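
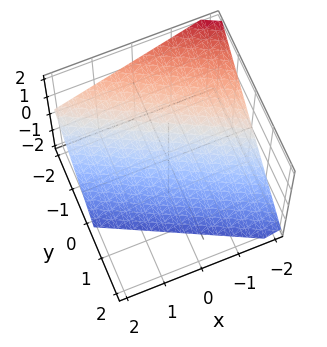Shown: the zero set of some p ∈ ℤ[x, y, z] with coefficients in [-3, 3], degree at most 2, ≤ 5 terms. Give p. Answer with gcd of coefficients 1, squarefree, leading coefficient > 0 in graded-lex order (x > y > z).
x + 2*y + 2*z + 2

(a) The degree is 1 — every cross-section is a straight line — this is a plane.
(b) From the visible intercepts: it crosses the z-axis at the gridline z = -1; it crosses the x-axis at the gridline x = -2.
(c) Fitting integer coefficients to these (and the overall shape) gives p. Check: (0, -1, 0) on the y-axis lies on the surface, and p(0, -1, 0) = 0. ✓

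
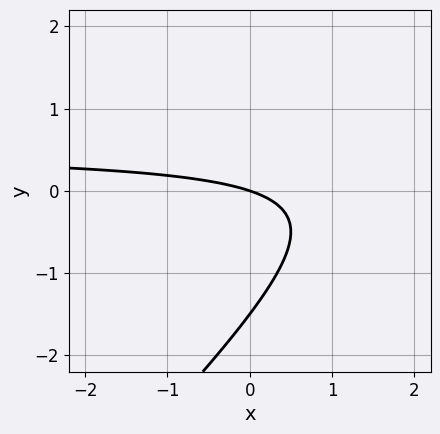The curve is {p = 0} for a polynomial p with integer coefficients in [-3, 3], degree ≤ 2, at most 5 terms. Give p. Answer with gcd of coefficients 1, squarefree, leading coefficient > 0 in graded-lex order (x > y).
The degree is 2 — a generic line meets the curve in up to 2 points.
Observable constraints: one x-axis crossing is at x = 0; one y-axis crossing is at y = 0.
These observations pin down the coefficients.

2*x*y - 2*y^2 - x - 3*y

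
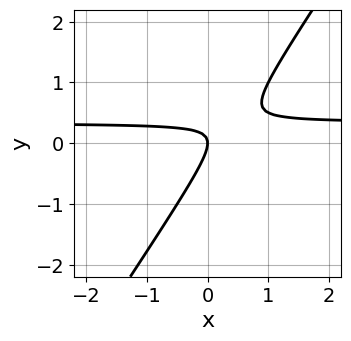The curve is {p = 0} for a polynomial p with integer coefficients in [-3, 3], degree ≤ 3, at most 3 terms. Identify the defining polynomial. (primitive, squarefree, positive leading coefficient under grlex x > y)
3*x*y - 2*y^2 - x

deg p = 2. A generic line meets the curve in up to 2 points.
From the visible intercepts: one y-axis crossing is at y = 0; one x-axis crossing is at x = 0.
Together with the visible shape, these determine p as stated.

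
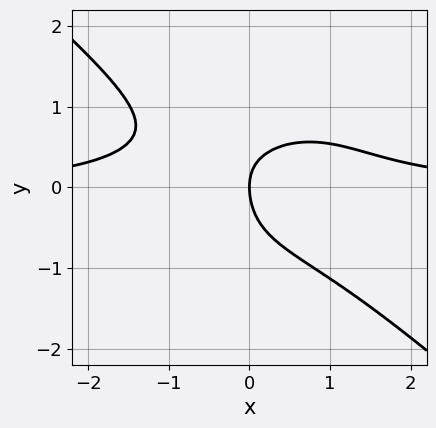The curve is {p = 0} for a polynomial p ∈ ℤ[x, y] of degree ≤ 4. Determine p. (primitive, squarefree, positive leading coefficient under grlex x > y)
2*x^3*y + 3*y^4 + 2*x*y + 2*y^2 - 3*x

1. deg p = 4.
2. From the visible intercepts: one y-axis crossing is at y = 0; it crosses the x-axis at the gridline x = 0.
3. Together with the visible shape, these determine p as stated.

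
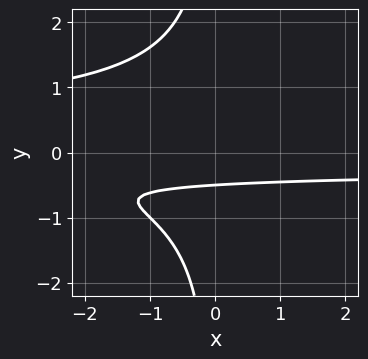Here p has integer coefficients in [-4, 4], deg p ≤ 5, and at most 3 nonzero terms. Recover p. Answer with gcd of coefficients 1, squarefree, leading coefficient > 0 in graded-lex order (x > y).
The degree is 4 — a generic line meets the curve in up to 4 points.
From the axis intercepts and sections: the curve avoids every integer x-axis point in the box.
Fitting integer coefficients to these (and the overall shape) gives p.

x*y^3 + 2*y + 1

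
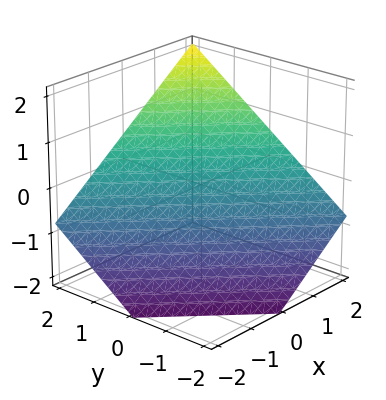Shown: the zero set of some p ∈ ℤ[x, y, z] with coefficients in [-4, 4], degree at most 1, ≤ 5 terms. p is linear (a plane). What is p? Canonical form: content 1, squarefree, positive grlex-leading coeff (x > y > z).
2*x + 2*y - 3*z - 2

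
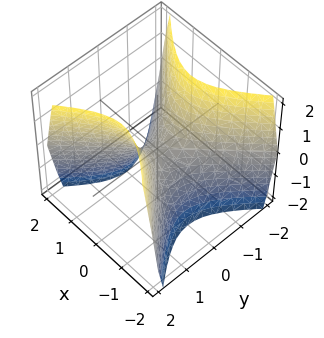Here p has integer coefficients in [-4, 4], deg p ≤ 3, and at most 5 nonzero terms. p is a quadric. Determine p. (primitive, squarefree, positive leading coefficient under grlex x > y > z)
First, the degree is 2 — a hyperbolic paraboloid; a quadric.
Next, symmetries: the x ↦ −x reflection is a symmetry, so x appears only in even powers; the y ↦ −y reflection is a symmetry, so y appears only in even powers.
Next, checking where it meets the axes: it crosses the y-axis at the gridline y = 0; it meets the x-axis at x = 0 (among the integer gridlines).
Finally, these observations pin down the coefficients.

3*x^2 - 3*y^2 + 2*z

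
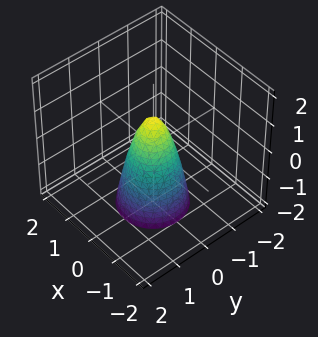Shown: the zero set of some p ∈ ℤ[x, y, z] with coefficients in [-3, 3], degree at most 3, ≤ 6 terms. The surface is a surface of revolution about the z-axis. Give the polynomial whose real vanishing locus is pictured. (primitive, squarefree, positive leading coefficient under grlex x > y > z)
First, deg p = 2. No degree-1 surface has this shape.
Next, symmetry: the surface is invariant under rotation about z: p = q(x² + y², z).
Then, reading off the gridlines: a circular section at z = -2 has radius exactly 1; it meets the z-axis at z = 1 (among the integer gridlines).
Finally, these observations pin down the coefficients.

3*x^2 + 3*y^2 + z - 1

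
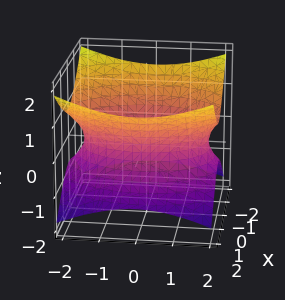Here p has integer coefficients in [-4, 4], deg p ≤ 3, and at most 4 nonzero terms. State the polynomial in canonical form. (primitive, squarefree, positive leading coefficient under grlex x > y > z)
2*x^2 + y^2 - 3*z^2 - 3

First, the degree is 2 — one connected sheet with a waist; a quadric.
Next, symmetries: the z ↦ −z reflection is a symmetry, so z appears only in even powers; it's symmetric under y → −y, forcing even powers of y; it's symmetric under x → −x, forcing even powers of x.
Then, against the integer gridlines: it misses every integer gridline on the z-axis.
Finally, these observations pin down the coefficients.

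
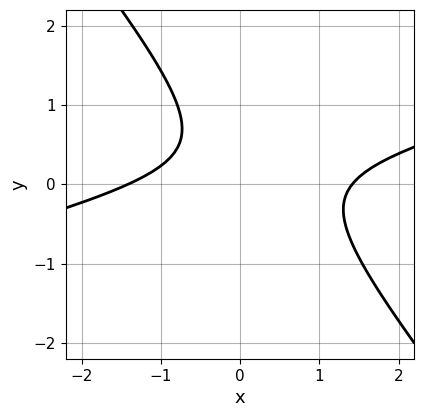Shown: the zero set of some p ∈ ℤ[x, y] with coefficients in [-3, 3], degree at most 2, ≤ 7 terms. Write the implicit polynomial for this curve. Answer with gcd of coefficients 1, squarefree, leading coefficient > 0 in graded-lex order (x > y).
(a) The degree is 2 — a generic line meets the curve in up to 2 points.
(b) Checking where it meets the axes: no y-intercept at any integer in the box.
(c) Assembling these constraints gives the stated polynomial.

x^2 - 3*x*y - 3*y^2 + 2*y - 2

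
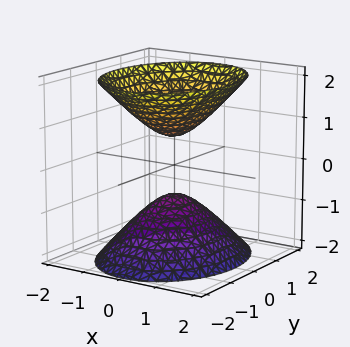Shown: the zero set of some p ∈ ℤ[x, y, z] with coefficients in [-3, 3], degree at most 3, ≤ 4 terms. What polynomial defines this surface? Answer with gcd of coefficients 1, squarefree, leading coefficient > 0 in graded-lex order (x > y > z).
3*x^2 + 2*y^2 - 2*z^2 + 1

(a) I count 2 distinct pieces. They look like related sheets of one shape, so recover p as a whole.
(b) The degree is 2 — two separate bowl-shaped sheets opening away from each other; a quadric.
(c) Symmetries: the y ↦ −y reflection is a symmetry, so y appears only in even powers; the x ↦ −x reflection is a symmetry, so x appears only in even powers; it's symmetric under z → −z, forcing even powers of z.
(d) Observable constraints: it misses every integer gridline on the x-axis; it misses every integer gridline on the y-axis.
(e) Assembling these constraints gives the stated polynomial.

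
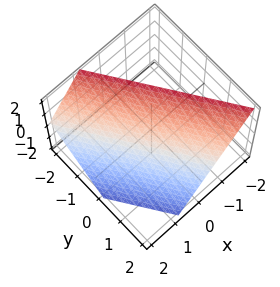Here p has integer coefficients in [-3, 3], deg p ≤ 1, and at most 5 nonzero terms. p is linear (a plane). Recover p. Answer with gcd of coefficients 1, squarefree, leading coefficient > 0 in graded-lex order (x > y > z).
The degree is 1 — the surface is flat (a plane).
Observable constraints: one y-axis crossing is at y = 1; it meets the z-axis at z = 1 (among the integer gridlines).
Putting this together gives p.

3*x + 2*y + 2*z - 2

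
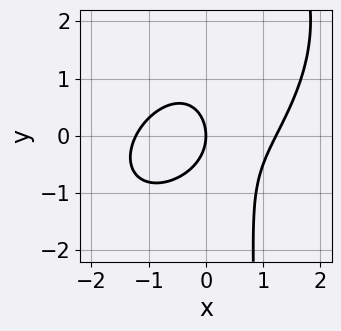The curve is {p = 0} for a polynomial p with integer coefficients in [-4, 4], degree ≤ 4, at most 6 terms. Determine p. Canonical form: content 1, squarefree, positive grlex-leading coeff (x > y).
1. The degree is 3 — a generic line meets the curve in up to 3 points.
2. Against the integer gridlines: it meets the y-axis at y = 0 (among the integer gridlines); one x-axis crossing is at x = 0.
3. Together with the visible shape, these determine p as stated.

2*x^3 - 2*x^2*y + 2*x*y^2 - 2*y^2 - 3*x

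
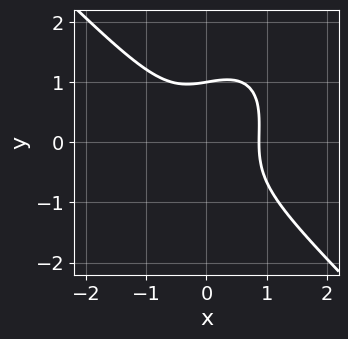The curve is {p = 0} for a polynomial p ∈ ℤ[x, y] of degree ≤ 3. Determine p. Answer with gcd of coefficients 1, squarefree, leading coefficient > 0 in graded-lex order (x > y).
3*x^3 - x*y^2 + 2*y^3 - 2

First, deg p = 3. The shape is more complex than any degree-2 curve.
Then, from the visible intercepts: it crosses the y-axis at the gridline y = 1.
Finally, the integer polynomial consistent with all of this is the stated p.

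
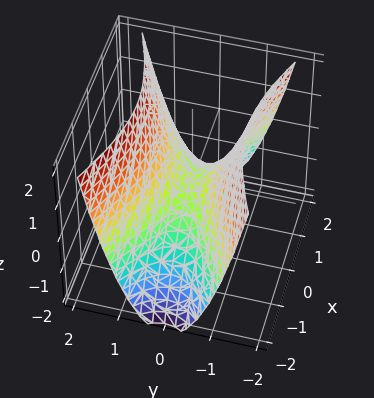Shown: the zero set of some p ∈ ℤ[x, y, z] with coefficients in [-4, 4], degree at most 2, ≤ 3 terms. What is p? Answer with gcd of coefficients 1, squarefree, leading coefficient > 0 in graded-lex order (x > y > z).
deg p = 2. A saddle surface; a quadric.
Symmetries: the y ↦ −y reflection is a symmetry, so y appears only in even powers; mirror symmetry x ↦ −x ⇒ only even powers of x.
Against the integer gridlines: it meets the x-axis at x = 0 (among the integer gridlines); it crosses the z-axis at the gridline z = 0; it meets the y-axis at y = 0 (among the integer gridlines).
Fitting integer coefficients to these (and the overall shape) gives p.

x^2 - 3*y^2 + 2*z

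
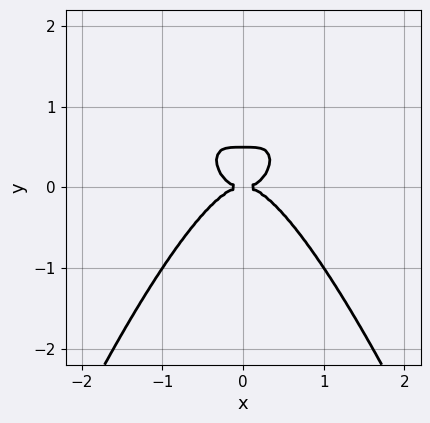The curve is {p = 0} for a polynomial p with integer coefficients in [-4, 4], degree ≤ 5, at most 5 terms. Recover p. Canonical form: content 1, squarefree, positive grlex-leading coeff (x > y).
3*x^4 + 2*y^3 - y^2

1. Degree: no degree-3 curve has this shape, so deg p = 4.
2. Symmetries: mirror symmetry x ↦ −x ⇒ only even powers of x.
3. Checking where it meets the axes: it crosses the x-axis at the gridline x = 0; it meets the y-axis at y = 0 (among the integer gridlines).
4. Together with the visible shape, these determine p as stated.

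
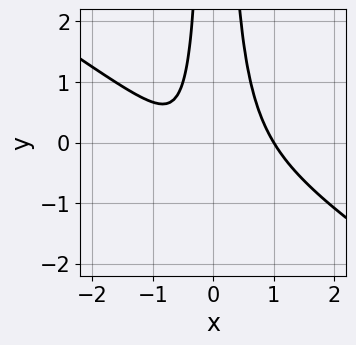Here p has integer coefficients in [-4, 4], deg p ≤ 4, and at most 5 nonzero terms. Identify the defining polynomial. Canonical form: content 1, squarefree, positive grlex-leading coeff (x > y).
First, deg p = 3. The shape is more complex than any degree-2 curve.
Next, against the integer gridlines: the curve avoids every integer y-axis point in the box; it crosses the x-axis at the gridline x = 1.
Finally, together with the visible shape, these determine p as stated.

2*x^3 + 3*x^2*y - x - 1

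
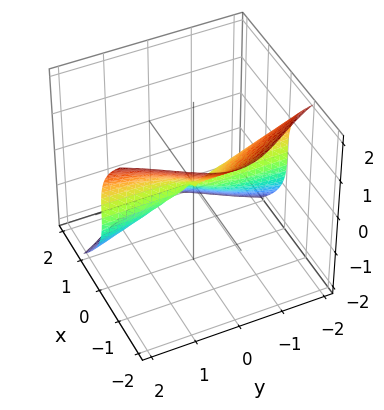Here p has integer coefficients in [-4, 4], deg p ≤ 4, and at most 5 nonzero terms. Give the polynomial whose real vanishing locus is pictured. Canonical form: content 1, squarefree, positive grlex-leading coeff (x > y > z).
The degree is 3 — the shape is more complex than any degree-2 surface.
From the axis intercepts and sections: every point of the x-axis in the box is on the surface; it crosses the z-axis at the gridline z = 0.
Putting this together gives p. Check: (0, -2, 0) on the y-axis lies on the surface, and p(0, -2, 0) = 0. ✓

x*y^2 + x*z^2 + z^3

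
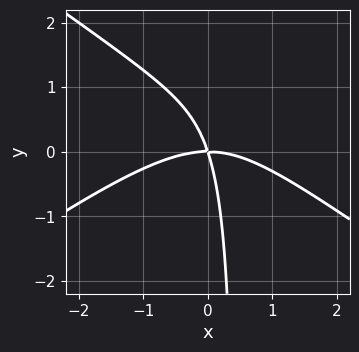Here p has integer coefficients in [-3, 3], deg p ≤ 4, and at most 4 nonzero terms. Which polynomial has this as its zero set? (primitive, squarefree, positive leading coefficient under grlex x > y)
x^3 - 2*x*y^2 + 3*x*y + y^2

First, the degree is 3 — a generic line meets the curve in up to 3 points.
Then, reading off the gridlines: it meets the y-axis at y = 0 (among the integer gridlines); it meets the x-axis at x = 0 (among the integer gridlines).
Finally, fitting integer coefficients to these (and the overall shape) gives p.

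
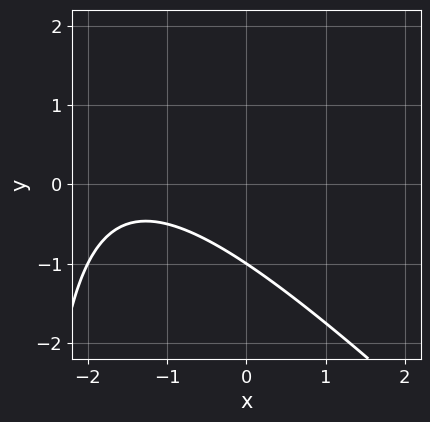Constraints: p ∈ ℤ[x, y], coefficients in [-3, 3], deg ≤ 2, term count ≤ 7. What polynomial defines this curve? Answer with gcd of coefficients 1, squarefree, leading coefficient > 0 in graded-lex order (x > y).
First, the degree is 2 — a generic line meets the curve in up to 2 points.
Then, from the visible intercepts: the curve avoids every integer x-axis point in the box; it meets the y-axis at y = -1 (among the integer gridlines).
Finally, solving for integer coefficients yields p as stated.

x^2 + x*y + 3*x + 3*y + 3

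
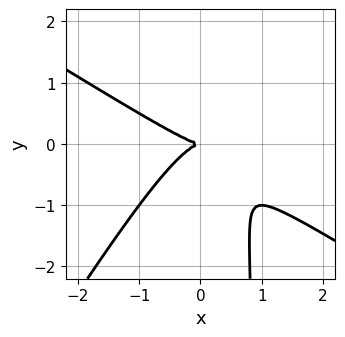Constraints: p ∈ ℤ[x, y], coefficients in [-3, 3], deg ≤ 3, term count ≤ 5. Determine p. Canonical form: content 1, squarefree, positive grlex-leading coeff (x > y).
First, deg p = 3. No degree-2 curve has this shape.
Next, against the integer gridlines: one y-axis crossing is at y = 0; one x-axis crossing is at x = 0.
Finally, putting this together gives p.

x^3 + x^2*y - x*y^2 + y^2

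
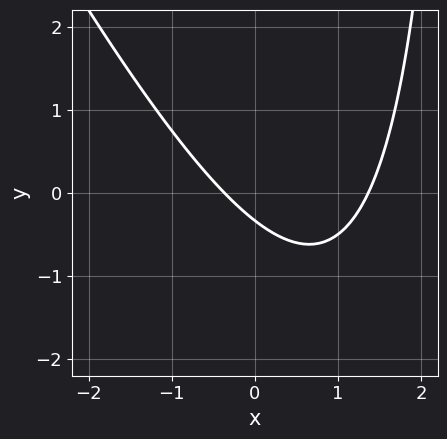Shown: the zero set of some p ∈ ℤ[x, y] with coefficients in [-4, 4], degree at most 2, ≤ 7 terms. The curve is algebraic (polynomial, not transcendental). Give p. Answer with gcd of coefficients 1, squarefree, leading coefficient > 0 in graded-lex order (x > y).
deg p = 2. No degree-1 curve has this shape.
The integer polynomial consistent with all of this is the stated p.

2*x^2 + x*y - 2*x - 3*y - 1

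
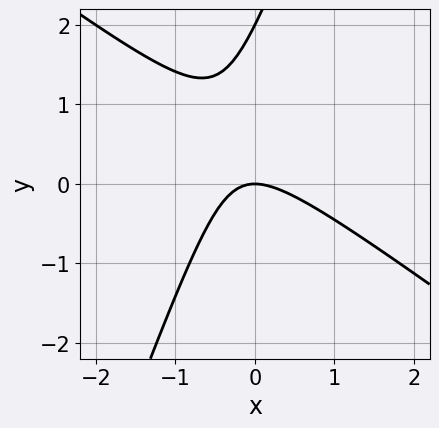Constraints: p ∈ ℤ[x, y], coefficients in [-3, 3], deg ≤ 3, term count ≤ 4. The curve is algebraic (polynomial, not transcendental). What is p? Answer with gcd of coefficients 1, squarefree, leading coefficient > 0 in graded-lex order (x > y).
(a) deg p = 2.
(b) From the axis intercepts and sections: the y-axis gridline crossings are at y ∈ {0, 2}; it meets the x-axis at x = 0 (among the integer gridlines).
(c) Assembling these constraints gives the stated polynomial.

2*x^2 + 2*x*y - y^2 + 2*y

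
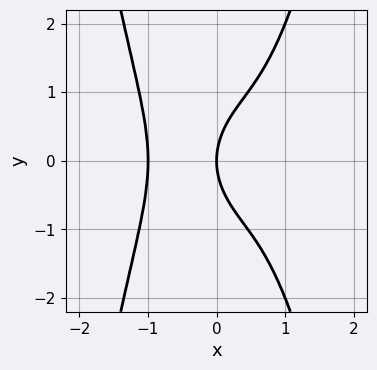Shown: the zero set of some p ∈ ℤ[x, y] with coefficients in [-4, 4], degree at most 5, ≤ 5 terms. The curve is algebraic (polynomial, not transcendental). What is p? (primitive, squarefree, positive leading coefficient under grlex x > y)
2*x^4 - y^2 + 2*x

(a) The degree is 4 — no degree-3 curve has this shape.
(b) Symmetries: mirror symmetry y ↦ −y ⇒ only even powers of y.
(c) Checking where it meets the axes: one y-axis crossing is at y = 0; among the integer gridlines, it crosses the x-axis at x ∈ {-1, 0}.
(d) Together with the visible shape, these determine p as stated.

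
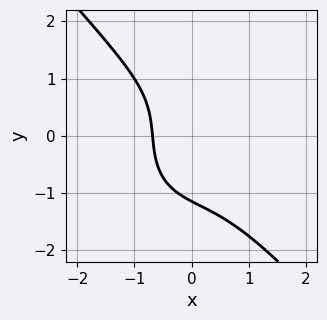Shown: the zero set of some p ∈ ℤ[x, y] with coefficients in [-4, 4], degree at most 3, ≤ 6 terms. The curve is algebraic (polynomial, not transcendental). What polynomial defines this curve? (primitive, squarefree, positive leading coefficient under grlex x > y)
1. The degree is 3 — a generic line meets the curve in up to 3 points.
2. The integer polynomial consistent with all of this is the stated p.

3*x^3 + 2*y^3 - x*y + 3*x + 3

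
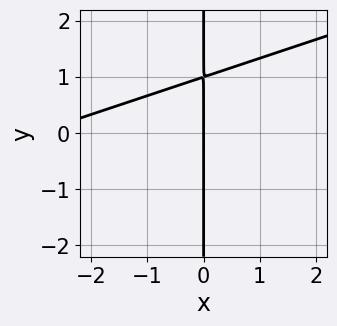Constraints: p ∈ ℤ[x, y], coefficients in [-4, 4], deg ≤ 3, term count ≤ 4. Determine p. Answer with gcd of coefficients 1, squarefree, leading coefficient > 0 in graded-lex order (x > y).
deg p = 2.
Checking where it meets the axes: the visible y-axis segment lies entirely on the curve; it crosses the x-axis at the gridline x = 0.
Matching integer coefficients to the picture gives p.

x^2 - 3*x*y + 3*x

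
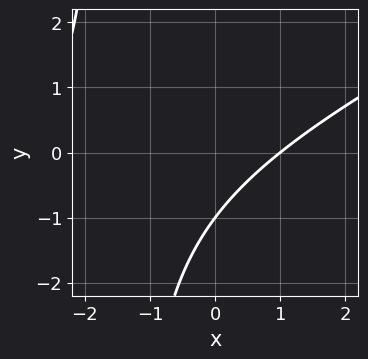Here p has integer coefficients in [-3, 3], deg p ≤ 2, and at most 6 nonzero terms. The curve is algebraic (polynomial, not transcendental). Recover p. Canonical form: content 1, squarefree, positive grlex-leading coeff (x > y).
(a) The degree is 2 — a generic line meets the curve in up to 2 points.
(b) Against the integer gridlines: it crosses the x-axis at the gridline x = 1; it crosses the y-axis at the gridline y = -1.
(c) Together with the visible shape, these determine p as stated.

x^2 - 2*x*y + 2*x - 3*y - 3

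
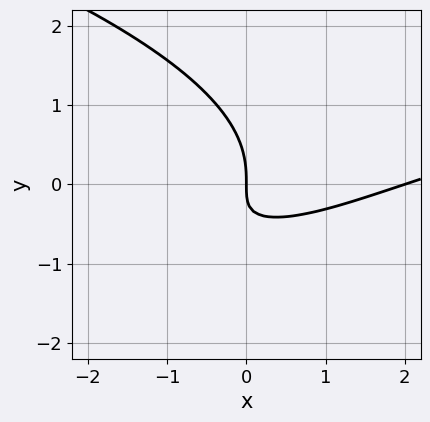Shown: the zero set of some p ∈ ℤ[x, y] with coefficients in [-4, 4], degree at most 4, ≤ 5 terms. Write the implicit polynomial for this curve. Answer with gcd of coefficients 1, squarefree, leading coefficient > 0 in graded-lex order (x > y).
(a) Degree: a generic line meets the curve in up to 3 points, so deg p = 3.
(b) From the visible intercepts: the x-axis gridline crossings are at x ∈ {0, 2}; it crosses the y-axis at the gridline y = 0.
(c) Together with the visible shape, these determine p as stated.

2*y^3 - x^2 + 3*x*y + 2*x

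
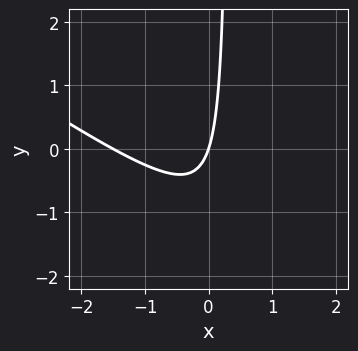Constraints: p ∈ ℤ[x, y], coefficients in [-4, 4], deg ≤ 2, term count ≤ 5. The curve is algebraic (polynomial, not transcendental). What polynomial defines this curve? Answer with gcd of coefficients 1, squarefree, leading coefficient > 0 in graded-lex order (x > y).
2*x^2 + 3*x*y + 3*x - y

The degree is 2 — no degree-1 curve has this shape.
Observable constraints: it crosses the y-axis at the gridline y = 0; it meets the x-axis at x = 0 (among the integer gridlines).
These observations pin down the coefficients.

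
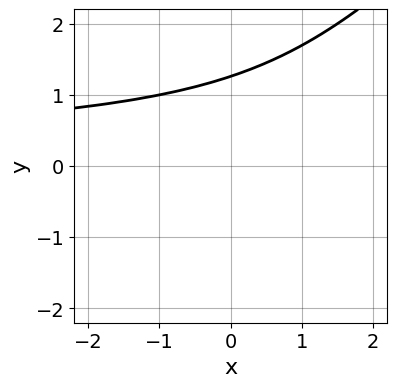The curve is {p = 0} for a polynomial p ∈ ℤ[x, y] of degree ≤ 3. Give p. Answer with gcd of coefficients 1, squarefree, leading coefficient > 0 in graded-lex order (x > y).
1. deg p = 3. No degree-2 curve has this shape.
2. Reading off the gridlines: the curve avoids every integer x-axis point in the box.
3. Assembling these constraints gives the stated polynomial.

x*y^2 - y^3 + 2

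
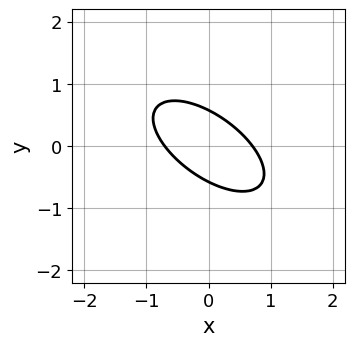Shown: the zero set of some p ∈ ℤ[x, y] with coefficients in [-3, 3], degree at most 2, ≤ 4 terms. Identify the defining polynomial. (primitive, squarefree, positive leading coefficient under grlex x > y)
2*x^2 + 3*x*y + 3*y^2 - 1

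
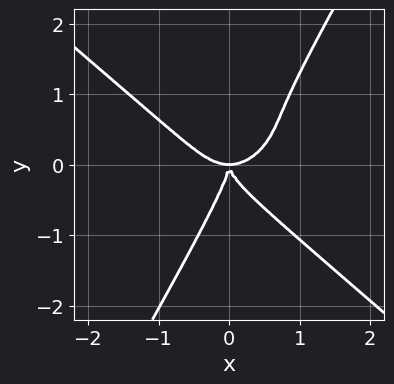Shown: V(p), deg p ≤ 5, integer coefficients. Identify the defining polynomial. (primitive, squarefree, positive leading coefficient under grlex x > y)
3*x^4 + 3*x*y^3 - 2*y^4 - 3*x^2*y

(a) deg p = 4. A generic line meets the curve in up to 4 points.
(b) From the axis intercepts and sections: it crosses the x-axis at the gridline x = 0; one y-axis crossing is at y = 0.
(c) Matching integer coefficients to the picture gives p.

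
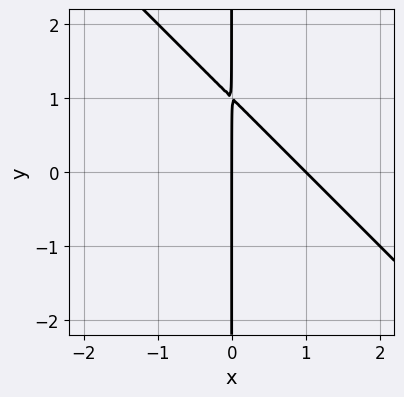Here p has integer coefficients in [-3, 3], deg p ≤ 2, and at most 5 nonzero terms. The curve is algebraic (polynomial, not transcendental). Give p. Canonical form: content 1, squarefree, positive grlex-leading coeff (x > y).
x^2 + x*y - x

The degree is 2 — the shape is more complex than any degree-1 curve.
From the axis intercepts and sections: the x-axis gridline crossings are at x ∈ {0, 1}; every point of the y-axis in the box is on the curve.
Solving for integer coefficients yields p as stated.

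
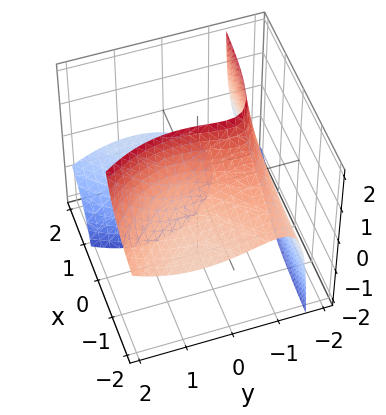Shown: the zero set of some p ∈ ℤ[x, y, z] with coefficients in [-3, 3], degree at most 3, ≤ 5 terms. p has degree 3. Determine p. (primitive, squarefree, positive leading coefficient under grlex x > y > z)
2*x*y*z + y^3 + 3*x*z - z + 3

The picture has 2 separate pieces. They look like related sheets of one shape, so recover p as a whole.
deg p = 3. A generic line meets the surface in up to 3 points.
From the visible intercepts: it misses every integer gridline on the z-axis; no x-intercept at any integer in the box.
These observations pin down the coefficients.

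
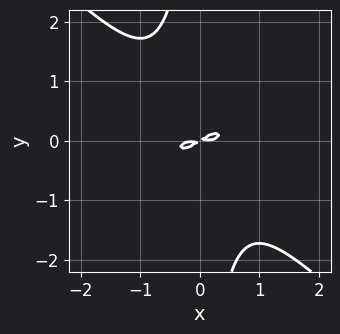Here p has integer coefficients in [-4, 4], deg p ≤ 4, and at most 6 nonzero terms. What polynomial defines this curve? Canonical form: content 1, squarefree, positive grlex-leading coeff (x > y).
The degree is 4 — the shape is more complex than any degree-3 curve.
Matching integer coefficients to the picture gives p.

3*x^4 + 3*x*y^3 - 2*x*y + 3*y^2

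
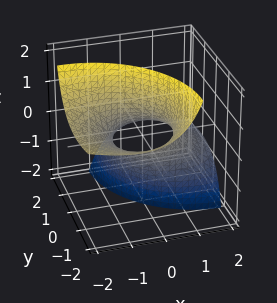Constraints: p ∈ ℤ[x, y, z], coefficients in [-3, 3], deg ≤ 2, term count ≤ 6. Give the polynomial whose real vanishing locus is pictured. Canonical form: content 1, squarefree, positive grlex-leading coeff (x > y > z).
x^2 + 2*x*z + y^2 + 2*y*z - 1

(a) Degree: a generic line meets the surface in up to 2 points, so deg p = 2.
(b) Against the integer gridlines: it misses every integer gridline on the z-axis; among the integer gridlines, it crosses the y-axis at y ∈ {-1, 1}; among the integer gridlines, it crosses the x-axis at x ∈ {-1, 1}.
(c) Assembling these constraints gives the stated polynomial.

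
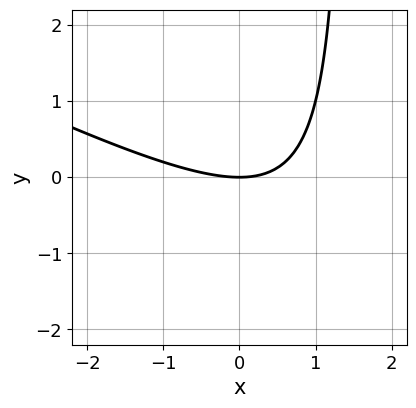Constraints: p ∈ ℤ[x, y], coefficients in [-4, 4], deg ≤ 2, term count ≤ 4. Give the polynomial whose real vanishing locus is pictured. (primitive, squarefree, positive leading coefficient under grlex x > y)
deg p = 2.
Observable constraints: one y-axis crossing is at y = 0; one x-axis crossing is at x = 0.
Solving for integer coefficients yields p as stated.

x^2 + 2*x*y - 3*y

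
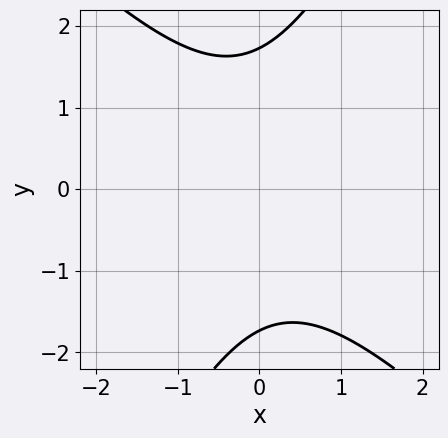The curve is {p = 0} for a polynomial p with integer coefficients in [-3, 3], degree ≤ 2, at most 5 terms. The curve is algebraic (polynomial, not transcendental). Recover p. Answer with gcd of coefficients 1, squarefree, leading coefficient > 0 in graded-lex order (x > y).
2*x^2 + x*y - y^2 + 3

1. The degree is 2 — the shape is more complex than any degree-1 curve.
2. Reading off the gridlines: it misses every integer gridline on the x-axis.
3. These observations pin down the coefficients.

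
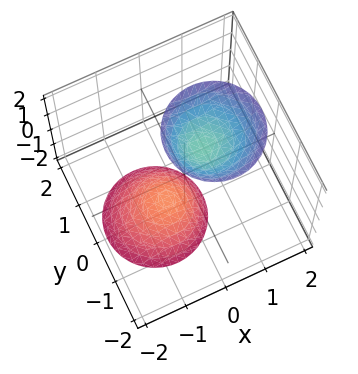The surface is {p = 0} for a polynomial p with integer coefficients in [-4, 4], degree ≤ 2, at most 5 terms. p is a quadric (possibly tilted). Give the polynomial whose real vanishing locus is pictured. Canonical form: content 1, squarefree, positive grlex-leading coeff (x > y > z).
3*x^2 - 2*x*z + 3*y^2 - z^2 + 2

First, there are 2 components.
Then, deg p = 2.
Next, reading off the gridlines: no x-intercept at any integer in the box; the surface avoids every integer y-axis point in the box.
Finally, fitting integer coefficients to these (and the overall shape) gives p.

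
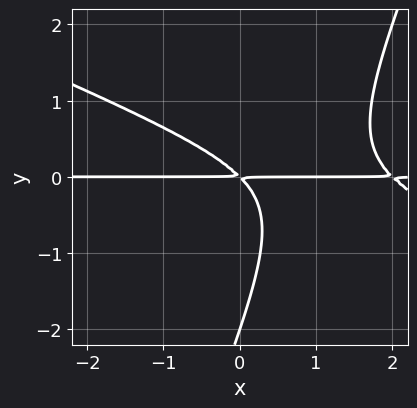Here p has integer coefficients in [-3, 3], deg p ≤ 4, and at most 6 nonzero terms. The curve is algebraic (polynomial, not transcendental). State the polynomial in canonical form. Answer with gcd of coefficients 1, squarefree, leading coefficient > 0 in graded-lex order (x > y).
Degree: a generic line meets the curve in up to 3 points, so deg p = 3.
Reading off the gridlines: every point of the x-axis in the box is on the curve; it crosses the y-axis at the gridline y = -2.
Matching integer coefficients to the picture gives p.

x^2*y + 2*x*y^2 - y^3 - 2*x*y - 2*y^2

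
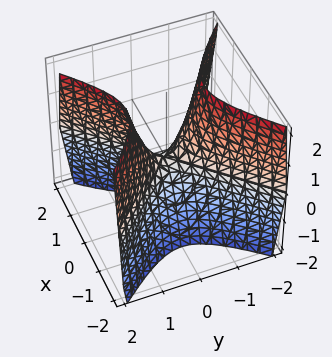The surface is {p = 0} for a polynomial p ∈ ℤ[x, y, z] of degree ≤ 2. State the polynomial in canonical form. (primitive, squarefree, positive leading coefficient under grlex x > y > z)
deg p = 2. A saddle surface; a quadric.
Symmetries: the x ↦ −x reflection is a symmetry, so x appears only in even powers; it's symmetric under y → −y, forcing even powers of y.
From the visible intercepts: it crosses the x-axis at the gridline x = 0; one z-axis crossing is at z = 0.
Together with the visible shape, these determine p as stated.

2*x^2 - 2*y^2 + z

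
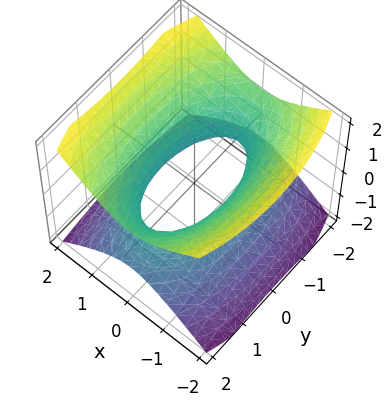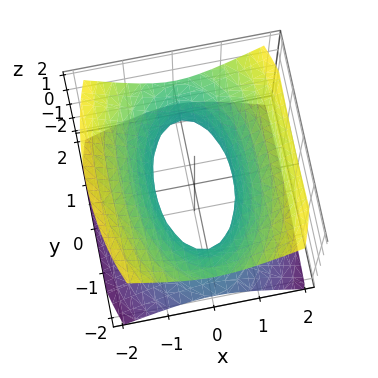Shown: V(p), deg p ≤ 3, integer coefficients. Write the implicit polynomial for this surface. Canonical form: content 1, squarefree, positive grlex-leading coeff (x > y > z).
3*x^2 + y^2 - 3*z^2 - 2

1. Degree: one connected sheet with a waist; a quadric, so deg p = 2.
2. Symmetries: the y ↦ −y reflection is a symmetry, so y appears only in even powers; the x ↦ −x reflection is a symmetry, so x appears only in even powers; the z ↦ −z reflection is a symmetry, so z appears only in even powers.
3. Checking where it meets the axes: the surface avoids every integer z-axis point in the box.
4. Solving for integer coefficients yields p as stated.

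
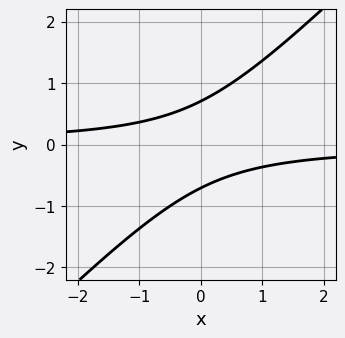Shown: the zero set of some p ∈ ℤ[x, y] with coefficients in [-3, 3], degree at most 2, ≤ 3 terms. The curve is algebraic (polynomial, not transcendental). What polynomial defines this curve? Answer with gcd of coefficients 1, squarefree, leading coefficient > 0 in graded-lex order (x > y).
The degree is 2 — no degree-1 curve has this shape.
From the axis intercepts and sections: the curve avoids every integer x-axis point in the box.
Assembling these constraints gives the stated polynomial.

2*x*y - 2*y^2 + 1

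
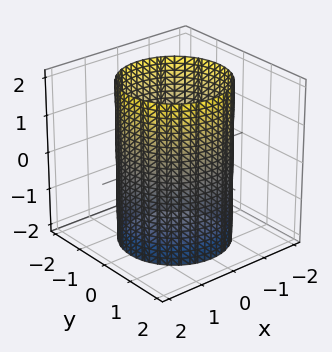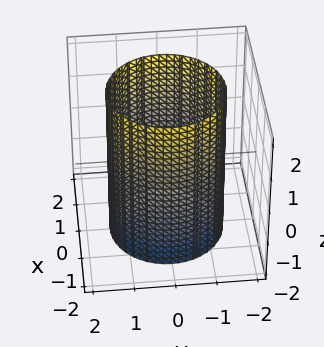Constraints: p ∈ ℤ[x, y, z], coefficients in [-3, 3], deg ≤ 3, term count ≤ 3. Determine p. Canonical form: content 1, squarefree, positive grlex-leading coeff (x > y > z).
x^2 + y^2 - 2

(a) deg p = 2. Constant cross-section along one axis; a quadric.
(b) Symmetries: it's symmetric under z → −z, forcing even powers of z; the surface is invariant under rotation about z: p = q(x² + y², z).
(c) Reading off the gridlines: a circular section at z = 1 has radius between 1 and 2; no z-intercept at any integer in the box.
(d) Together with the visible shape, these determine p as stated.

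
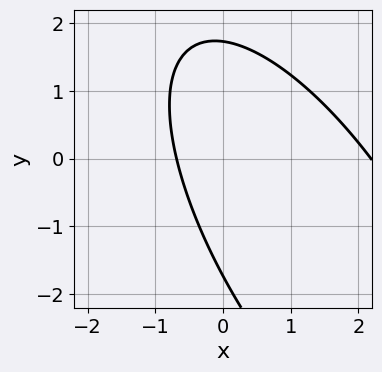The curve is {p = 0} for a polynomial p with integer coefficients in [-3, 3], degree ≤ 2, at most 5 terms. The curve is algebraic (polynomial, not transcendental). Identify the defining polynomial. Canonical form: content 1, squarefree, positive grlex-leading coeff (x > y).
2*x^2 + 2*x*y + y^2 - 3*x - 3

First, deg p = 2.
Finally, the integer polynomial consistent with all of this is the stated p.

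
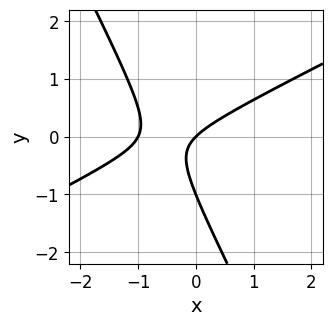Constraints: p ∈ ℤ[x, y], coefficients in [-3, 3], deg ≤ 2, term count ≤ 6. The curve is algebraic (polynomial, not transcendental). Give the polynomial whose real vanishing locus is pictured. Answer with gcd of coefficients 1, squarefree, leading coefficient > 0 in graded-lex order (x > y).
2*x^2 - 3*x*y - 2*y^2 + 2*x - 2*y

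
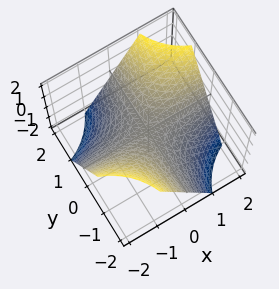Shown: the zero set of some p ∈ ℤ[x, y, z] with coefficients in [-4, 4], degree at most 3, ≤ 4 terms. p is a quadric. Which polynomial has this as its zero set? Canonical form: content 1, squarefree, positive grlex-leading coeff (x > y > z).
deg p = 2.
From the axis intercepts and sections: it meets the z-axis at z = 0 (among the integer gridlines); every point of the x-axis in the box is on the surface; every point of the y-axis in the box is on the surface.
Assembling these constraints gives the stated polynomial.

x*y - z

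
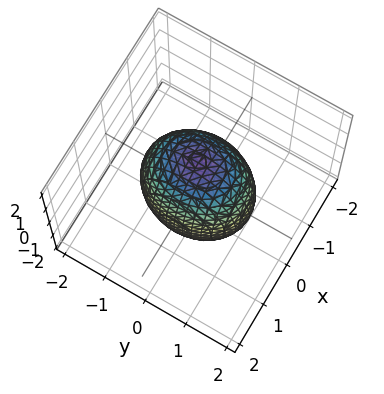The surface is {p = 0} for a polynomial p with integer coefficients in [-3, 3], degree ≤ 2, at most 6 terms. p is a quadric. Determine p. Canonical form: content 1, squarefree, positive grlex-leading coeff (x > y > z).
3*x^2 + 2*y^2 + z^2 - 3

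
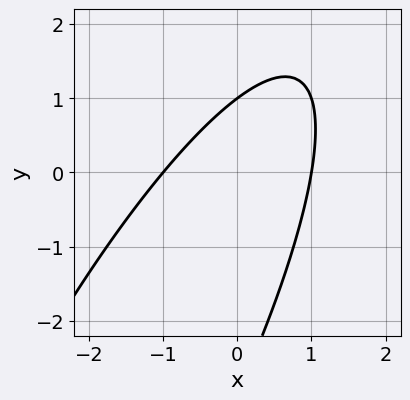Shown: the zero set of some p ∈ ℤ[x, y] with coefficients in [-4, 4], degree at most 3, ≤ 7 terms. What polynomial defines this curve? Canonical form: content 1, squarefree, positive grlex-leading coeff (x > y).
3*x^2 - 3*x*y + y^2 + 2*y - 3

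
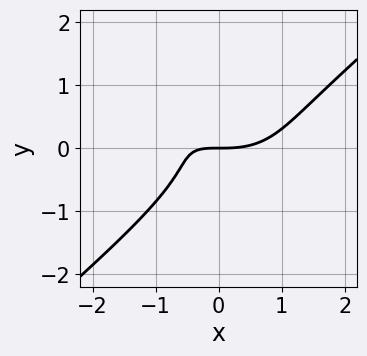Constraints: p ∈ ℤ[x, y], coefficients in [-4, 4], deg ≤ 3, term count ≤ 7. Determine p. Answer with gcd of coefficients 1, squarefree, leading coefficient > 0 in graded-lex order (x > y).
deg p = 3. A generic line meets the curve in up to 3 points.
Checking where it meets the axes: it crosses the y-axis at the gridline y = 0; it crosses the x-axis at the gridline x = 0.
Assembling these constraints gives the stated polynomial.

x^3 + x^2*y - 3*y^3 - 2*x*y - 2*y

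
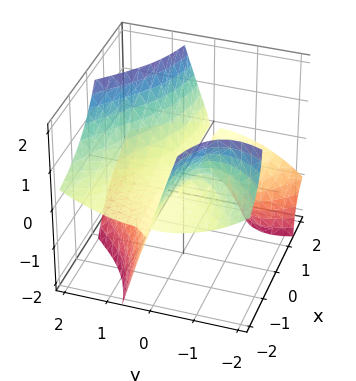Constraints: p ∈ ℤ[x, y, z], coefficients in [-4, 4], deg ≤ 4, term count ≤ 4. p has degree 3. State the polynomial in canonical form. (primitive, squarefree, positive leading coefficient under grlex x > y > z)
3*x*y*z + y^3 - 2*z^2

1. The picture has 3 separate pieces. They look like related sheets of one shape, so recover p as a whole.
2. The degree is 3 — no degree-2 surface has this shape.
3. Reading off the gridlines: it crosses the z-axis at the gridline z = 0; one y-axis crossing is at y = 0; every point of the x-axis in the box is on the surface.
4. Fitting integer coefficients to these (and the overall shape) gives p.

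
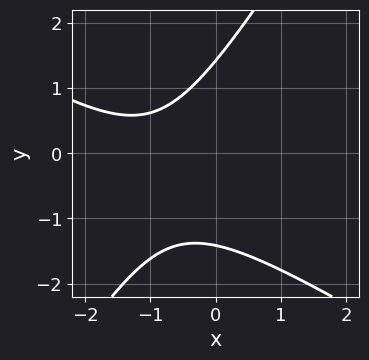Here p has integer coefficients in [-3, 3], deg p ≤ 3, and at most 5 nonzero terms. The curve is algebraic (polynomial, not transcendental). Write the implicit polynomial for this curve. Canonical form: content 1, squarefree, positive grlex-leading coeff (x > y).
x^2 + x*y - y^2 + 2*x + 2

First, the degree is 2 — a generic line meets the curve in up to 2 points.
Next, from the visible intercepts: it misses every integer gridline on the x-axis.
Finally, together with the visible shape, these determine p as stated.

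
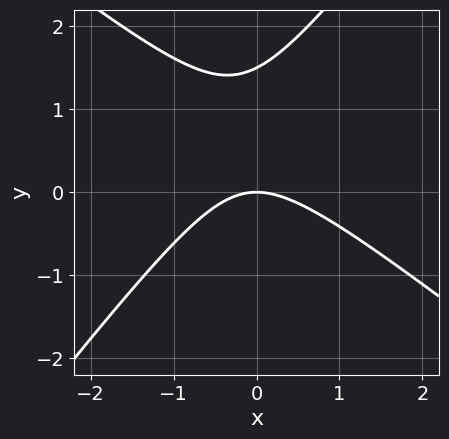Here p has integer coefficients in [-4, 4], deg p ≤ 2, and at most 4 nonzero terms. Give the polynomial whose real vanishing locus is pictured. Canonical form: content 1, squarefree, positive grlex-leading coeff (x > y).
2*x^2 + x*y - 2*y^2 + 3*y

(a) The degree is 2 — the shape is more complex than any degree-1 curve.
(b) From the visible intercepts: it meets the y-axis at y = 0 (among the integer gridlines); it crosses the x-axis at the gridline x = 0.
(c) Matching integer coefficients to the picture gives p.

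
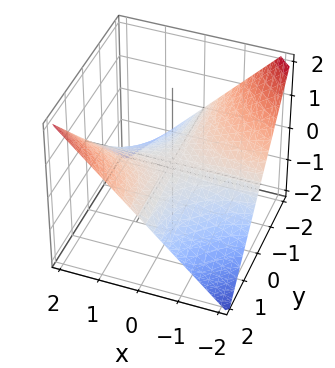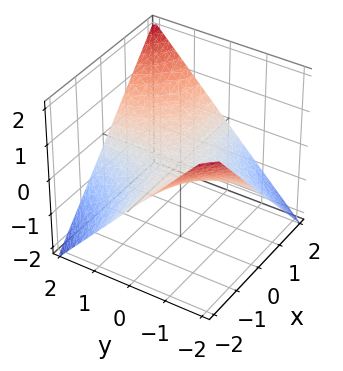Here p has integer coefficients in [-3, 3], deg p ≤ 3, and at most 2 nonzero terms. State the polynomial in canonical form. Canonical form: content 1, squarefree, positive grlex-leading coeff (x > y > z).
First, degree: a saddle surface; a quadric, so deg p = 2.
Then, checking where it meets the axes: every point of the y-axis in the box is on the surface; one z-axis crossing is at z = 0.
Finally, fitting integer coefficients to these (and the overall shape) gives p. Check: (2, 0, 0) on the x-axis lies on the surface, and p(2, 0, 0) = 0. ✓

x*y - 2*z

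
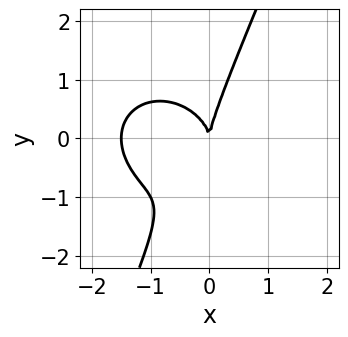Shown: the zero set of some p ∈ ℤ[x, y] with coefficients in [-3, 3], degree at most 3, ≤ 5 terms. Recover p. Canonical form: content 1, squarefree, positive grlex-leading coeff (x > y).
2*x^3 + 2*x*y^2 - y^3 + 3*x^2

(a) Degree: a generic line meets the curve in up to 3 points, so deg p = 3.
(b) From the axis intercepts and sections: one y-axis crossing is at y = 0; one x-axis crossing is at x = 0.
(c) Fitting integer coefficients to these (and the overall shape) gives p.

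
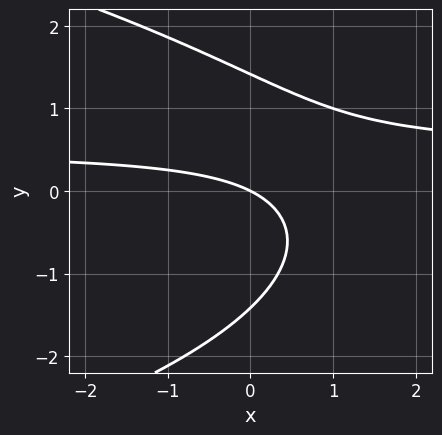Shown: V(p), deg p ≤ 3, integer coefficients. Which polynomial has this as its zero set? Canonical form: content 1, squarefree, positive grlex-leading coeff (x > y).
y^3 + 2*x*y - x - 2*y

1. The degree is 3 — the shape is more complex than any degree-2 curve.
2. Reading off the gridlines: it crosses the x-axis at the gridline x = 0; one y-axis crossing is at y = 0.
3. Fitting integer coefficients to these (and the overall shape) gives p.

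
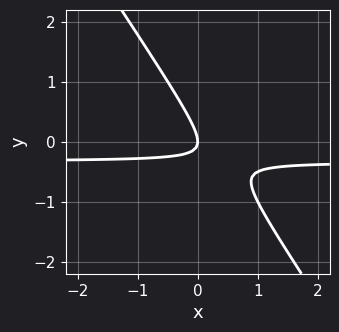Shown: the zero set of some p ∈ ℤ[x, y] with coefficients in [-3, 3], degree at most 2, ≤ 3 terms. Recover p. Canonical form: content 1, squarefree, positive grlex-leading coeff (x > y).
Degree: a generic line meets the curve in up to 2 points, so deg p = 2.
Observable constraints: it meets the y-axis at y = 0 (among the integer gridlines); it meets the x-axis at x = 0 (among the integer gridlines).
Fitting integer coefficients to these (and the overall shape) gives p.

3*x*y + 2*y^2 + x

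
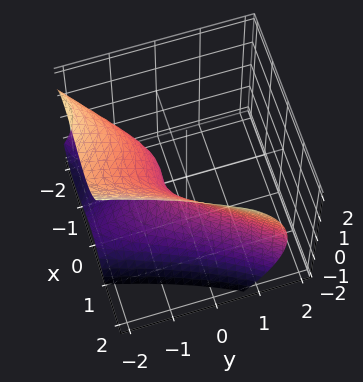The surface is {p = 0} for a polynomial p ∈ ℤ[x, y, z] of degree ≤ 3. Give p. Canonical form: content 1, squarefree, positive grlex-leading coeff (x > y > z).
2*x^3 - 2*x^2*y - 2*z^2 - 2*y - 1

(a) The degree is 3 — the shape is more complex than any degree-2 surface.
(b) Against the integer gridlines: the surface avoids every integer z-axis point in the box.
(c) Matching integer coefficients to the picture gives p.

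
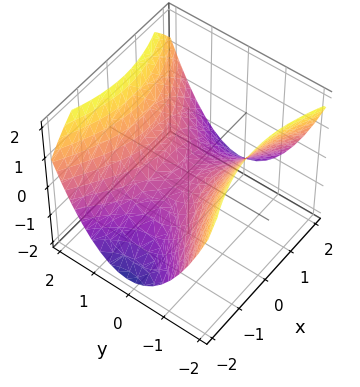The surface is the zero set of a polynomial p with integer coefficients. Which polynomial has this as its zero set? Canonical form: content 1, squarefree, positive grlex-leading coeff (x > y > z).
1. Degree: a saddle surface; a quadric, so deg p = 2.
2. Symmetries: the y ↦ −y reflection is a symmetry, so y appears only in even powers; mirror symmetry x ↦ −x ⇒ only even powers of x.
3. Observable constraints: it crosses the x-axis at the gridline x = 0; it meets the y-axis at y = 0 (among the integer gridlines); one z-axis crossing is at z = 0.
4. These observations pin down the coefficients.

x^2 - 2*y^2 + 3*z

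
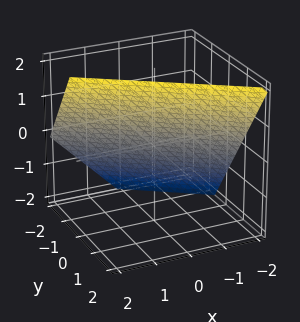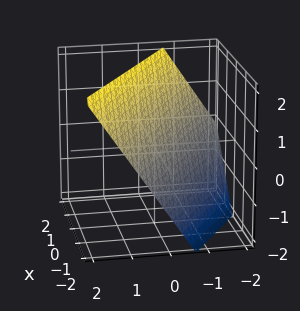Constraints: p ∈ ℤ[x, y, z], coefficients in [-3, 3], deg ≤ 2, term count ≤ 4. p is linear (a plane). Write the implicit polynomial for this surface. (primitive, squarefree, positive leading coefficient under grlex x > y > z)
2*x + 3*y - 2*z + 2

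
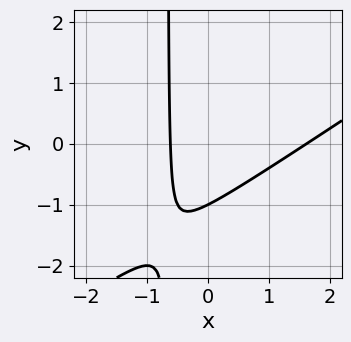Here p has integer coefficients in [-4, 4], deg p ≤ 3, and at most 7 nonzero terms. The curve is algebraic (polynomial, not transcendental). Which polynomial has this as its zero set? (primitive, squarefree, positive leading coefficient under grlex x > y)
First, deg p = 2. The shape is more complex than any degree-1 curve.
Next, checking where it meets the axes: one y-axis crossing is at y = -1.
Finally, assembling these constraints gives the stated polynomial.

2*x^2 - 3*x*y - 2*x - 2*y - 2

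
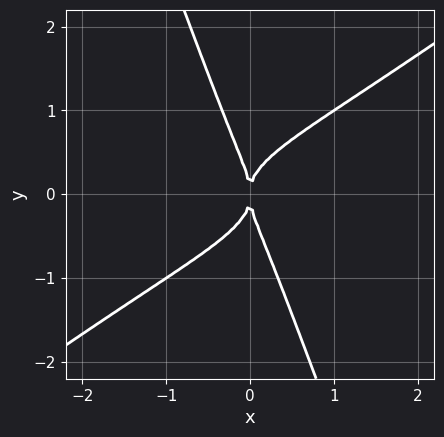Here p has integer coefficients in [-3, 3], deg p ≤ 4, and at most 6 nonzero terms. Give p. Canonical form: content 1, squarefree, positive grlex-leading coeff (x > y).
1. Degree: the shape is more complex than any degree-3 curve, so deg p = 4.
2. From the visible intercepts: one y-axis crossing is at y = 0; it meets the x-axis at x = 0 (among the integer gridlines).
3. Assembling these constraints gives the stated polynomial.

2*x^2*y^2 - 2*x*y^3 - y^4 + x^2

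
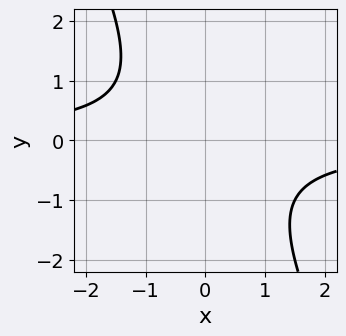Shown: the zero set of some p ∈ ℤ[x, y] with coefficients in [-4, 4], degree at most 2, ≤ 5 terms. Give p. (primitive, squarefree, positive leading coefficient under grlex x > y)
2*x*y + y^2 + 2

Degree: no degree-1 curve has this shape, so deg p = 2.
From the axis intercepts and sections: the curve avoids every integer y-axis point in the box; it misses every integer gridline on the x-axis.
Solving for integer coefficients yields p as stated.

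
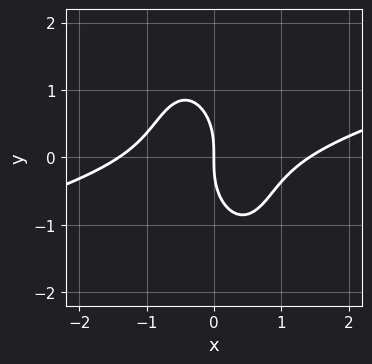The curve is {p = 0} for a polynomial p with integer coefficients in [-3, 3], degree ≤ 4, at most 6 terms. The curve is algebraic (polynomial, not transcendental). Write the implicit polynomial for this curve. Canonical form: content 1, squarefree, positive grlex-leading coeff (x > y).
x^3 - 3*x^2*y - x*y^2 - y^3 - 2*x

1. deg p = 3. No degree-2 curve has this shape.
2. From the axis intercepts and sections: one x-axis crossing is at x = 0; it meets the y-axis at y = 0 (among the integer gridlines).
3. Assembling these constraints gives the stated polynomial.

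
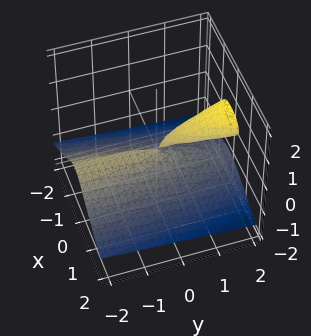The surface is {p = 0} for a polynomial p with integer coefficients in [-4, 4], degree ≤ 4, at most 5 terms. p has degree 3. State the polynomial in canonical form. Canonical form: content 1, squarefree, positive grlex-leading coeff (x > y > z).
3*z^3 + 2*x^2 - y*z

1. There are 2 components.
2. The degree is 3 — a generic line meets the surface in up to 3 points.
3. Checking where it meets the axes: it crosses the x-axis at the gridline x = 0; it crosses the z-axis at the gridline z = 0.
4. Putting this together gives p.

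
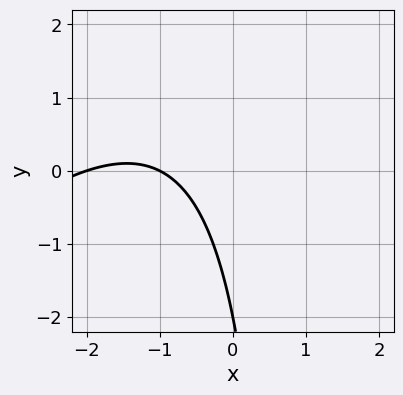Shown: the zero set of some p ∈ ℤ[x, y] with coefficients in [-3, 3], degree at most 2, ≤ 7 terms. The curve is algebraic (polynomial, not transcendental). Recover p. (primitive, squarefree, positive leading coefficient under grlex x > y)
1. Degree: a generic line meets the curve in up to 2 points, so deg p = 2.
2. Checking where it meets the axes: one y-axis crossing is at y = -2; among the integer gridlines, it crosses the x-axis at x ∈ {-2, -1}.
3. The integer polynomial consistent with all of this is the stated p.

x^2 - x*y + 3*x + y + 2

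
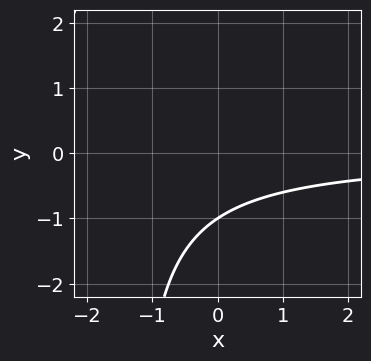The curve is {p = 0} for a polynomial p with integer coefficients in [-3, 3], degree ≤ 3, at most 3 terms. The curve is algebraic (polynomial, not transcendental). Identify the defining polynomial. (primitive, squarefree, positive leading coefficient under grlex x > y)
2*x*y + 3*y + 3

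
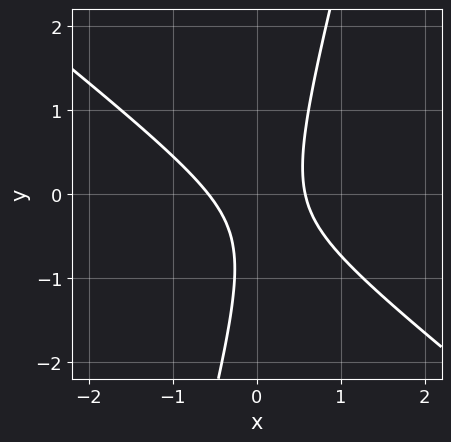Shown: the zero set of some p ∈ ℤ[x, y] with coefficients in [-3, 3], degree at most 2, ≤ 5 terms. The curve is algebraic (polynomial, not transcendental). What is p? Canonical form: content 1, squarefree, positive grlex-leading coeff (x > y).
3*x^2 + 3*x*y - y^2 - y - 1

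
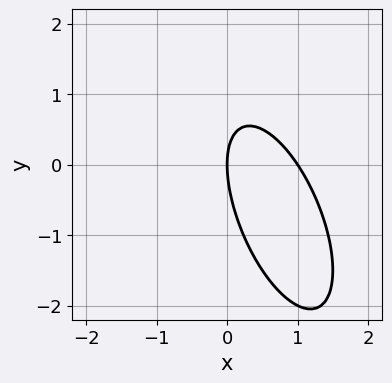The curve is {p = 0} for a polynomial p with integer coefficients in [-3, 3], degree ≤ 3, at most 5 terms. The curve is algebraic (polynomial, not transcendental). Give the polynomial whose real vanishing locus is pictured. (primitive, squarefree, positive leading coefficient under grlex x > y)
First, deg p = 2.
Then, reading off the gridlines: it meets the y-axis at y = 0 (among the integer gridlines); the x-axis gridline crossings are at x ∈ {0, 1}.
Finally, putting this together gives p.

3*x^2 + 2*x*y + y^2 - 3*x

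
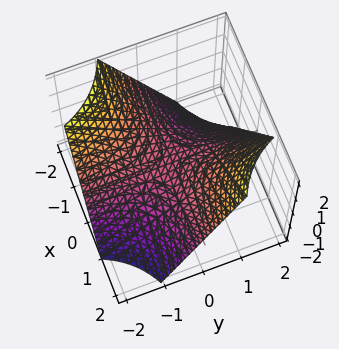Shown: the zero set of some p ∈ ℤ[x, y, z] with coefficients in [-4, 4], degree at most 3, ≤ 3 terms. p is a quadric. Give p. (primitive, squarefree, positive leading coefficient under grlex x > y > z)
First, degree: a saddle surface; a quadric, so deg p = 2.
Then, from the visible intercepts: the visible y-axis segment lies entirely on the surface; the visible x-axis segment lies entirely on the surface; one z-axis crossing is at z = 0.
Finally, these observations pin down the coefficients.

x*y - z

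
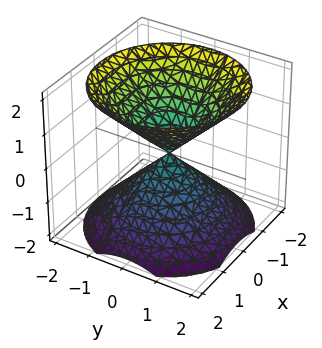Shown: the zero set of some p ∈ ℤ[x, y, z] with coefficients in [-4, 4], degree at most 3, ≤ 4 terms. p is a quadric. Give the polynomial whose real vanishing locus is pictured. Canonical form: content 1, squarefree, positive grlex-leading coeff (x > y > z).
x^2 + y^2 - z^2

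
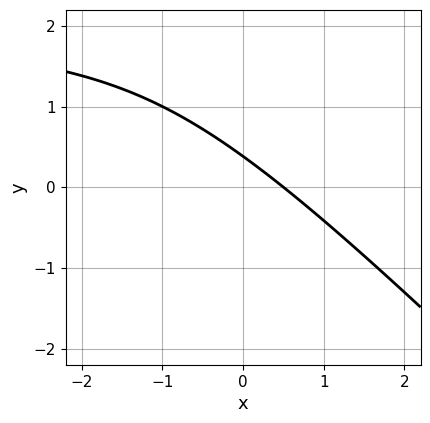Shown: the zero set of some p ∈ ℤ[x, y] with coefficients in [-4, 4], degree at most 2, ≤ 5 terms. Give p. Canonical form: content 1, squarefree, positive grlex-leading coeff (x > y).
deg p = 2.
Solving for integer coefficients yields p as stated.

x*y + y^2 - 2*x - 3*y + 1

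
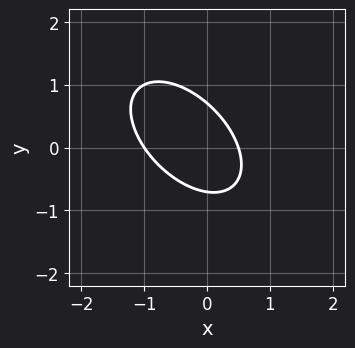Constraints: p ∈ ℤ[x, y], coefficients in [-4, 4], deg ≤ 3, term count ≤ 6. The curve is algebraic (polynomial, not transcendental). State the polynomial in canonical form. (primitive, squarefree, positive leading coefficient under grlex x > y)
2*x^2 + 2*x*y + 2*y^2 + x - 1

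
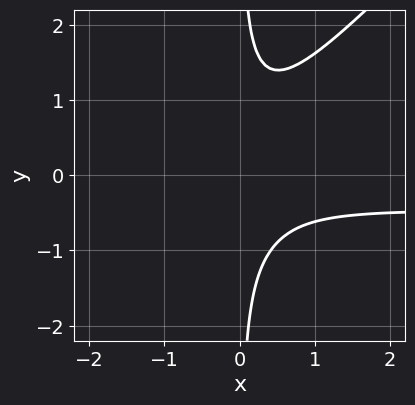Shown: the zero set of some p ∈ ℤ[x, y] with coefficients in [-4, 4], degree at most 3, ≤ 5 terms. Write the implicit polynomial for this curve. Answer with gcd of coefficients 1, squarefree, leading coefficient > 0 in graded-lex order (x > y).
First, the degree is 3 — a generic line meets the curve in up to 3 points.
Then, against the integer gridlines: the curve avoids every integer y-axis point in the box; the curve avoids every integer x-axis point in the box.
Finally, fitting integer coefficients to these (and the overall shape) gives p.

2*x^2*y - 2*x*y^2 + x^2 + 1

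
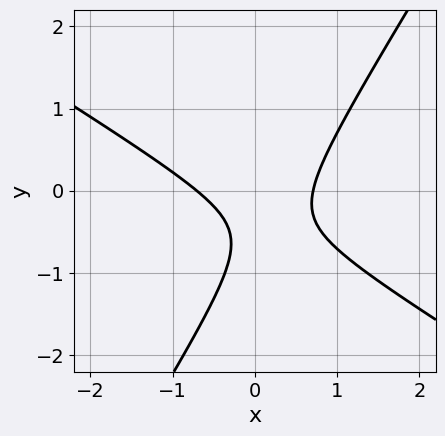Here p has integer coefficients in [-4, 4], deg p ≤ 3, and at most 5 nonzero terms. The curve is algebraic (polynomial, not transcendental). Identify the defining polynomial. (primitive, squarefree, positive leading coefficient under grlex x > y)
2*x^2 + 2*x*y - 2*y^2 - 2*y - 1

1. Degree: the shape is more complex than any degree-1 curve, so deg p = 2.
2. Reading off the gridlines: the curve avoids every integer y-axis point in the box.
3. Assembling these constraints gives the stated polynomial.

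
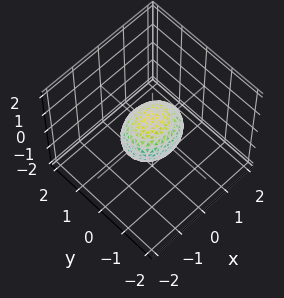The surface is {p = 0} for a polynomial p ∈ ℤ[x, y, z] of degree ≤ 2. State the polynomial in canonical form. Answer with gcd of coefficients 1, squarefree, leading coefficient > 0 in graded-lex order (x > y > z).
2*x^2 + 3*y^2 + 3*z^2 - 2

Degree: bounded and convex; a quadric, so deg p = 2.
Symmetries: mirror symmetry y ↦ −y ⇒ only even powers of y; it's symmetric under x → −x, forcing even powers of x; it's symmetric under z → −z, forcing even powers of z.
From the axis intercepts and sections: among the integer gridlines, it crosses the x-axis at x ∈ {-1, 1}.
Solving for integer coefficients yields p as stated.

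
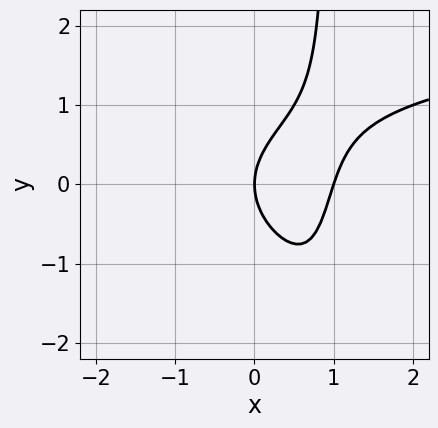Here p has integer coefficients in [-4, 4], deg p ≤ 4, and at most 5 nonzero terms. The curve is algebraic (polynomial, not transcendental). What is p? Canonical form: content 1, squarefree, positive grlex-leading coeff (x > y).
x^2*y + 2*x*y^2 - 3*x^2 - 2*y^2 + 3*x

The degree is 3 — the shape is more complex than any degree-2 curve.
From the axis intercepts and sections: one y-axis crossing is at y = 0; the x-axis gridline crossings are at x ∈ {0, 1}.
These observations pin down the coefficients.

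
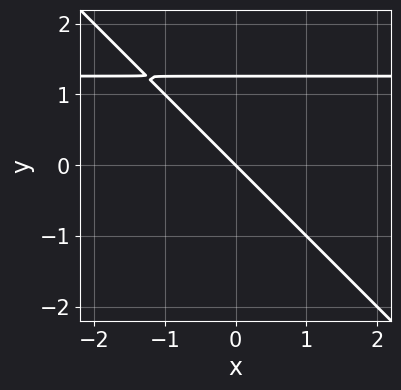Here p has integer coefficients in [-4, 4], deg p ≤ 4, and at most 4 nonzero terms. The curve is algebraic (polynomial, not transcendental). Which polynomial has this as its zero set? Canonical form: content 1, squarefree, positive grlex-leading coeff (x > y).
(a) deg p = 4. A generic line meets the curve in up to 4 points.
(b) From the visible intercepts: one y-axis crossing is at y = 0; it crosses the x-axis at the gridline x = 0.
(c) The integer polynomial consistent with all of this is the stated p.

x*y^3 + y^4 - 2*x - 2*y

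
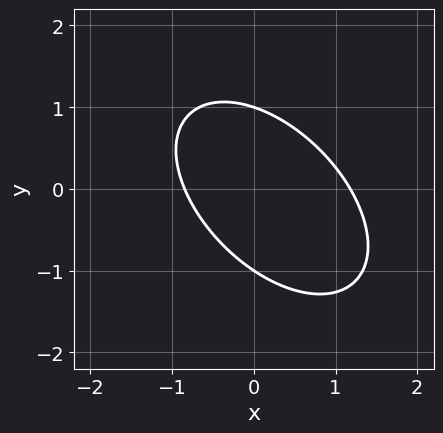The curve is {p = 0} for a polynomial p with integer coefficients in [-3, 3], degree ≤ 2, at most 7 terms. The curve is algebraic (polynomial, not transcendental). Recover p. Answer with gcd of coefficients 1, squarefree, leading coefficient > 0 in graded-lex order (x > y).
3*x^2 + 3*x*y + 3*y^2 - x - 3

deg p = 2. A generic line meets the curve in up to 2 points.
Reading off the gridlines: the y-axis gridline crossings are at y ∈ {-1, 1}.
These observations pin down the coefficients.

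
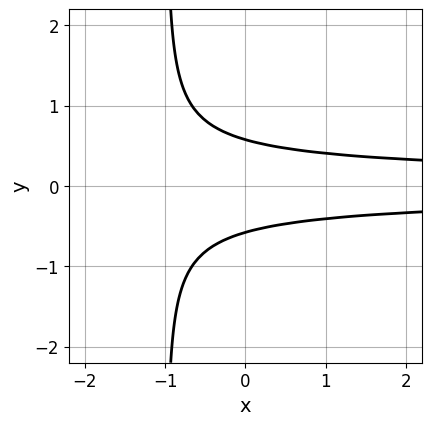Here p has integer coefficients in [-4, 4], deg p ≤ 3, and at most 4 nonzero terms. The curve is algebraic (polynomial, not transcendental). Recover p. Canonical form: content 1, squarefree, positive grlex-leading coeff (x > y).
3*x*y^2 + 3*y^2 - 1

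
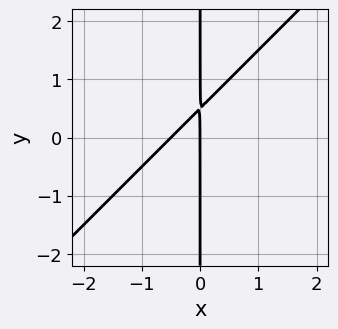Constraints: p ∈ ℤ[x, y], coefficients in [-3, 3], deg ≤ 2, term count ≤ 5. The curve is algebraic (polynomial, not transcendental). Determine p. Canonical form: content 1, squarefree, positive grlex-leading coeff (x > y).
2*x^2 - 2*x*y + x

First, degree: no degree-1 curve has this shape, so deg p = 2.
Next, from the visible intercepts: it meets the x-axis at x = 0 (among the integer gridlines); every point of the y-axis in the box is on the curve.
Finally, the integer polynomial consistent with all of this is the stated p.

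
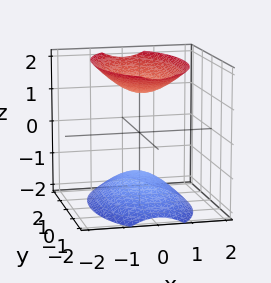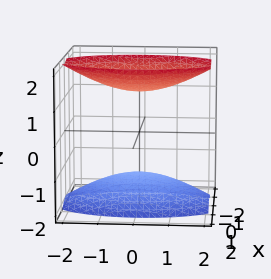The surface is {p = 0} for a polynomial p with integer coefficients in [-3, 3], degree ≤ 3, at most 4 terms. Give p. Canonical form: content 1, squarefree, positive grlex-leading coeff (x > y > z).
3*x^2 + y^2 - 2*z^2 + 3

1. The picture has 2 separate pieces.
2. deg p = 2.
3. Symmetries: the x ↦ −x reflection is a symmetry, so x appears only in even powers; mirror symmetry y ↦ −y ⇒ only even powers of y; it's symmetric under z → −z, forcing even powers of z.
4. From the visible intercepts: no y-intercept at any integer in the box; the surface avoids every integer x-axis point in the box.
5. These observations pin down the coefficients.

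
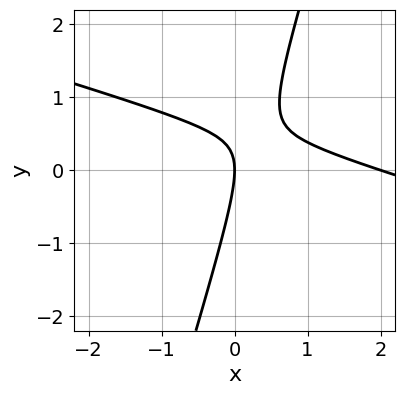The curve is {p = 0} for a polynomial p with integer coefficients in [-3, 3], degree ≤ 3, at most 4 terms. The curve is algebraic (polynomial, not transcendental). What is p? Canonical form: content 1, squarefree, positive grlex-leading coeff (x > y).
x^2 + 3*x*y - y^2 - 2*x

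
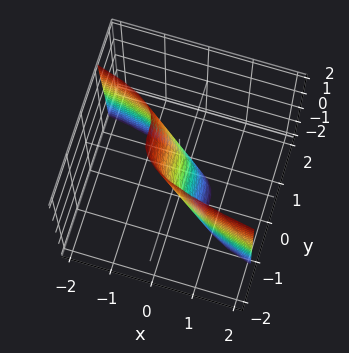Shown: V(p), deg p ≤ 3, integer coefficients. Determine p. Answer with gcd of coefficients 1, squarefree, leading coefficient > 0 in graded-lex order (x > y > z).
(a) Degree: a generic line meets the surface in up to 3 points, so deg p = 3.
(b) Reading off the gridlines: it crosses the z-axis at the gridline z = 0; one x-axis crossing is at x = 0; one y-axis crossing is at y = 0.
(c) Matching integer coefficients to the picture gives p.

3*y^3 + 3*x + z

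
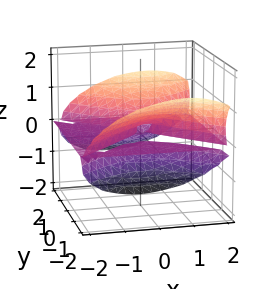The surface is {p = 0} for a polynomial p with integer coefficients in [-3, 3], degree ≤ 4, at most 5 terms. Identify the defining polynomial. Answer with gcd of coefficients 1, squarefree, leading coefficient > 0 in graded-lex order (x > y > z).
x^2*z - x*z^2 - y^2*z + 3*z^3 - z^2

(a) The degree is 3 — the shape is more complex than any degree-2 surface.
(b) Checking where it meets the axes: every point of the x-axis in the box is on the surface; the visible y-axis segment lies entirely on the surface.
(c) Putting this together gives p.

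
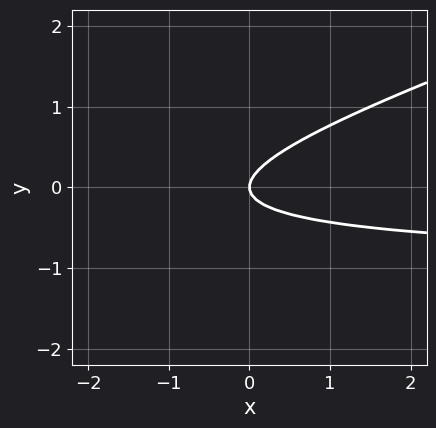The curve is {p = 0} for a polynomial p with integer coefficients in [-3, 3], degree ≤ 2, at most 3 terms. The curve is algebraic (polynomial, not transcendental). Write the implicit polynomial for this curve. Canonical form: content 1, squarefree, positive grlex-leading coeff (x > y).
x*y - 3*y^2 + x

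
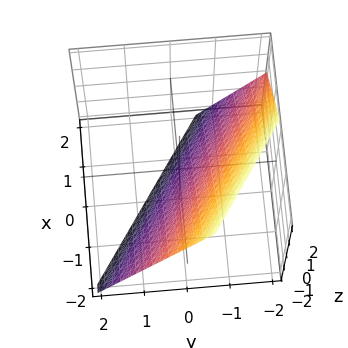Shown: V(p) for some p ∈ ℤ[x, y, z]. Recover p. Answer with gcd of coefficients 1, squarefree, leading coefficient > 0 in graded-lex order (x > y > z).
2*x + 3*y + 2*z + 2

Degree: the surface is flat (a plane), so deg p = 1.
Checking where it meets the axes: it meets the z-axis at z = -1 (among the integer gridlines); one x-axis crossing is at x = -1.
The integer polynomial consistent with all of this is the stated p.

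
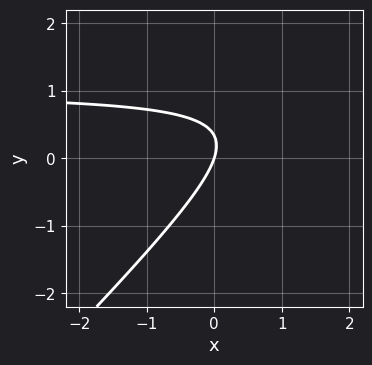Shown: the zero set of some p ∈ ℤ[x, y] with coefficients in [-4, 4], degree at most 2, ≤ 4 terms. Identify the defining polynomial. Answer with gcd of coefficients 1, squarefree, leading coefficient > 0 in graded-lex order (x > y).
First, the degree is 2 — the shape is more complex than any degree-1 curve.
Next, reading off the gridlines: it meets the x-axis at x = 0 (among the integer gridlines); one y-axis crossing is at y = 0.
Finally, fitting integer coefficients to these (and the overall shape) gives p.

3*x*y - 3*y^2 - 3*x + y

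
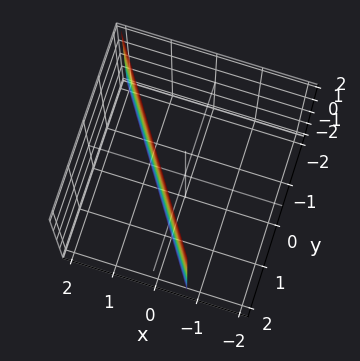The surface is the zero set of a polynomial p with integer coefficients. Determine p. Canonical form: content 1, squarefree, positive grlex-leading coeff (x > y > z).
3*x + 2*y - 2

Degree: every cross-section is a straight line — this is a plane, so deg p = 1.
Against the integer gridlines: no z-intercept at any integer in the box; it meets the y-axis at y = 1 (among the integer gridlines).
Assembling these constraints gives the stated polynomial.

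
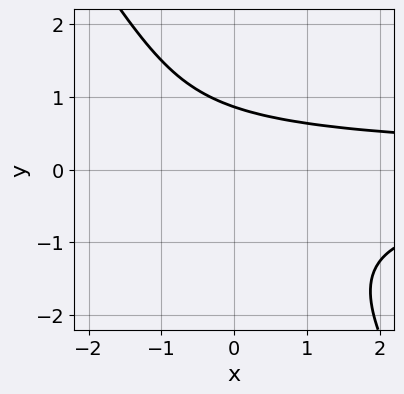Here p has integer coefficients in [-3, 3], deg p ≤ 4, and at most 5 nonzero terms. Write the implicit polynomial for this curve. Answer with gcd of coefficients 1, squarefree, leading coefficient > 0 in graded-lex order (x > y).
3*x*y^2 + 2*y^3 + 2*y - 3

First, the degree is 3 — the shape is more complex than any degree-2 curve.
Next, from the visible intercepts: no x-intercept at any integer in the box.
Finally, fitting integer coefficients to these (and the overall shape) gives p.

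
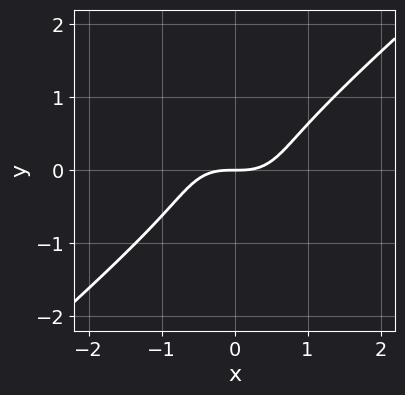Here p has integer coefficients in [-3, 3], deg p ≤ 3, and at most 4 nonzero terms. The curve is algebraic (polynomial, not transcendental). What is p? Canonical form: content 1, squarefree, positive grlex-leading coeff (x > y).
Degree: a generic line meets the curve in up to 3 points, so deg p = 3.
Reading off the gridlines: it crosses the x-axis at the gridline x = 0; it meets the y-axis at y = 0 (among the integer gridlines).
Fitting integer coefficients to these (and the overall shape) gives p.

2*x^3 - 3*y^3 - 2*y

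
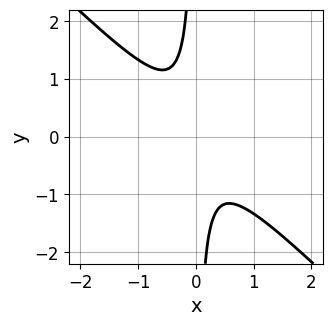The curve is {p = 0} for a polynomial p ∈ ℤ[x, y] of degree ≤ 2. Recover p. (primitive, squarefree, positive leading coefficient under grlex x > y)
1. deg p = 2. The shape is more complex than any degree-1 curve.
2. From the visible intercepts: no y-intercept at any integer in the box; it misses every integer gridline on the x-axis.
3. Assembling these constraints gives the stated polynomial.

3*x^2 + 3*x*y + 1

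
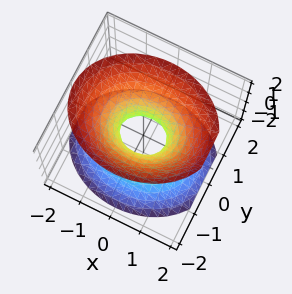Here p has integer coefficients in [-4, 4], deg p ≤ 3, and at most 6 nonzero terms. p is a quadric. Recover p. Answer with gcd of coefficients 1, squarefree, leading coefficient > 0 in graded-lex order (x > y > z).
(a) deg p = 2. One connected sheet with a waist; a quadric.
(b) Symmetries: the x ↦ −x reflection is a symmetry, so x appears only in even powers; it's symmetric under z → −z, forcing even powers of z; it's symmetric under y → −y, forcing even powers of y.
(c) Against the integer gridlines: the surface avoids every integer z-axis point in the box.
(d) Together with the visible shape, these determine p as stated.

2*x^2 + 3*y^2 - 2*z^2 - 1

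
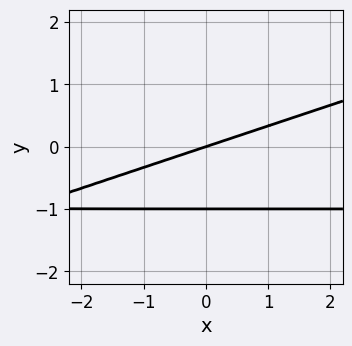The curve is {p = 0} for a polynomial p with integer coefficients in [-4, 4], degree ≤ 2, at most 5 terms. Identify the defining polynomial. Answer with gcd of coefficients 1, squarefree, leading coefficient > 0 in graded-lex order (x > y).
x*y - 3*y^2 + x - 3*y

First, deg p = 2. A generic line meets the curve in up to 2 points.
Then, reading off the gridlines: it crosses the x-axis at the gridline x = 0; the y-axis gridline crossings are at y ∈ {-1, 0}.
Finally, the integer polynomial consistent with all of this is the stated p.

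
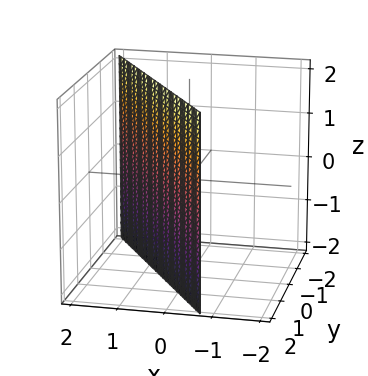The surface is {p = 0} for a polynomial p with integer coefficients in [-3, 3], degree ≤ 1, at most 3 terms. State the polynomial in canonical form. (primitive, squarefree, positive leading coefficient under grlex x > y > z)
(a) The degree is 1 — the surface is flat (a plane).
(b) Observable constraints: no z-intercept at any integer in the box; one y-axis crossing is at y = 1.
(c) These observations pin down the coefficients.

3*x + 2*y - 2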